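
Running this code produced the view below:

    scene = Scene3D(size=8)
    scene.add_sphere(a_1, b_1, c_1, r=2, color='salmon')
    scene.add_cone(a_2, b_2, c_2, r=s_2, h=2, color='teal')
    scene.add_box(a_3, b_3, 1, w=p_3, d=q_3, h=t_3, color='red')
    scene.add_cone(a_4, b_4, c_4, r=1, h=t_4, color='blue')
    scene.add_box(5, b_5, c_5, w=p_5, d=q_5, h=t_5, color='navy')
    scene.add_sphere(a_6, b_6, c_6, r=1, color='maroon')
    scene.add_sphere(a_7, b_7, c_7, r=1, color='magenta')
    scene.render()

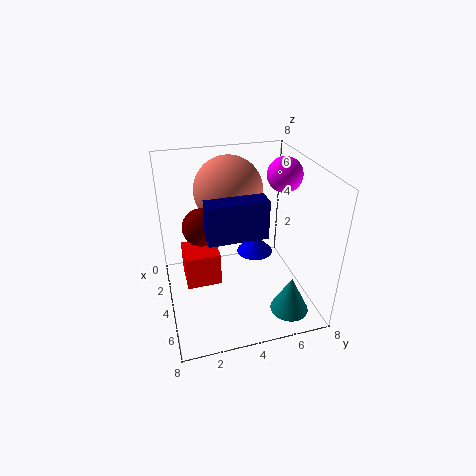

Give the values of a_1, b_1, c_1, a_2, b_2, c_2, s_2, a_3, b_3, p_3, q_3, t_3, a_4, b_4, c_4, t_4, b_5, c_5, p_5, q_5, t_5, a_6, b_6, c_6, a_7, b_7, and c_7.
a_1 = 2
b_1 = 4
c_1 = 6
a_2 = 7
b_2 = 6
c_2 = 1
s_2 = 1
a_3 = 2
b_3 = 1
p_3 = 2
q_3 = 2
t_3 = 2
a_4 = 4
b_4 = 5
c_4 = 3
t_4 = 1
b_5 = 2
c_5 = 5
p_5 = 1
q_5 = 3
t_5 = 2
a_6 = 4
b_6 = 2
c_6 = 5
a_7 = 3
b_7 = 7
c_7 = 7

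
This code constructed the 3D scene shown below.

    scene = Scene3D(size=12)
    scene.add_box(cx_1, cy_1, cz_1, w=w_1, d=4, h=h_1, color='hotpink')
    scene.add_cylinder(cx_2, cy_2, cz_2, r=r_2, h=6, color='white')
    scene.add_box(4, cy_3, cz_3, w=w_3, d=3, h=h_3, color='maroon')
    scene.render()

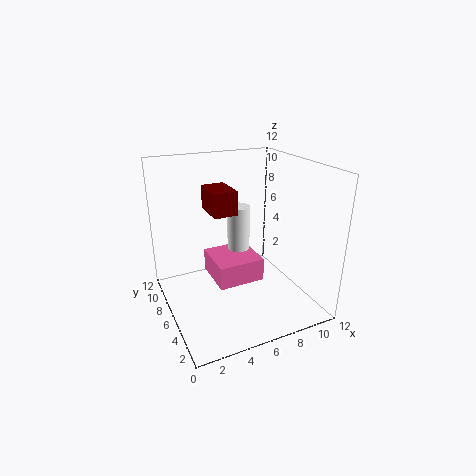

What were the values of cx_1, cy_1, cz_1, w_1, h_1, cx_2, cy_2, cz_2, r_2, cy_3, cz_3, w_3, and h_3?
cx_1 = 4, cy_1 = 5, cz_1 = 2, w_1 = 4, h_1 = 2, cx_2 = 7, cy_2 = 8, cz_2 = 2, r_2 = 1, cy_3 = 6, cz_3 = 8, w_3 = 2, h_3 = 2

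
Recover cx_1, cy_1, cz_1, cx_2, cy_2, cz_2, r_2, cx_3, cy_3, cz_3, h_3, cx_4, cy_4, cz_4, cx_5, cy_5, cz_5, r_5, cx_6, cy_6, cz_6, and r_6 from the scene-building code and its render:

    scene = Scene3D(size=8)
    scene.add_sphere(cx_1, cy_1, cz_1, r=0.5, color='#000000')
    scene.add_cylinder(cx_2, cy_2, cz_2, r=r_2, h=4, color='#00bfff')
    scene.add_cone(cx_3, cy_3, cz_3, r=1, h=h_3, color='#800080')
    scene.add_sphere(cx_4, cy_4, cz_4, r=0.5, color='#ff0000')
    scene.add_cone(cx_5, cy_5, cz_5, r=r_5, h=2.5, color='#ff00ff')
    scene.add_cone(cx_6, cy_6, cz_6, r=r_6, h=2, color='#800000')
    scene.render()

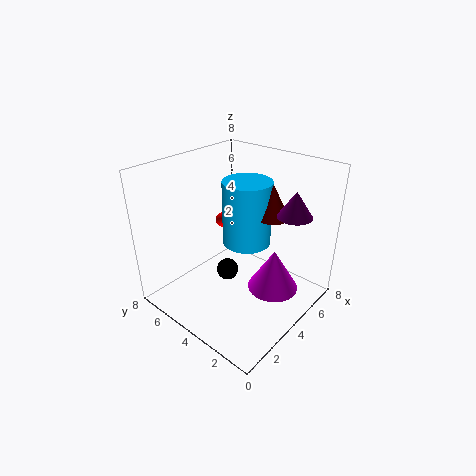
cx_1 = 1.5
cy_1 = 2.5
cz_1 = 4
cx_2 = 6
cy_2 = 5
cz_2 = 2.5
r_2 = 1.5
cx_3 = 6.5
cy_3 = 2
cz_3 = 5
h_3 = 1.5
cx_4 = 6.5
cy_4 = 7.5
cz_4 = 3
cx_5 = 5.5
cy_5 = 2.5
cz_5 = 0.5
r_5 = 1.5
cx_6 = 6.5
cy_6 = 3.5
cz_6 = 4.5
r_6 = 1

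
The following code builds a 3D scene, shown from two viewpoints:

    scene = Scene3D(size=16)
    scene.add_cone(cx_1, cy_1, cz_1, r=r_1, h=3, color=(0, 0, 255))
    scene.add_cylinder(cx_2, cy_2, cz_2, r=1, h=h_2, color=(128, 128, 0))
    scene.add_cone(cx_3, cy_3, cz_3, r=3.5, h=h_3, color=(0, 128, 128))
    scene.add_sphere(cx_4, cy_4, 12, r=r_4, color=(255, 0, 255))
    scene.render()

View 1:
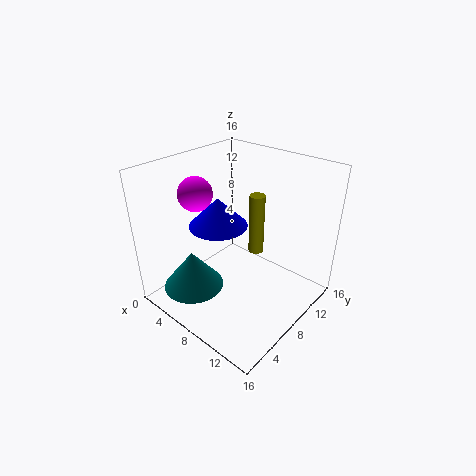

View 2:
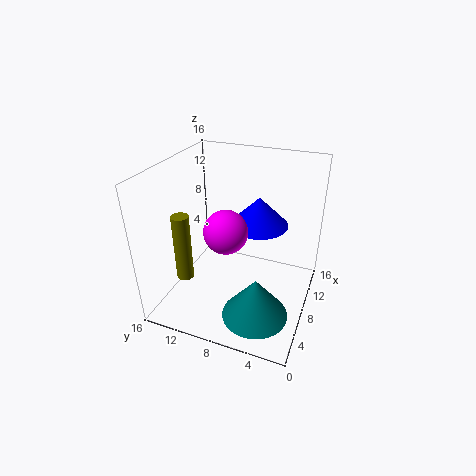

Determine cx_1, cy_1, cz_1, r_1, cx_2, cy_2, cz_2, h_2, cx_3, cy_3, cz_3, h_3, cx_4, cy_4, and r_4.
cx_1 = 7.5
cy_1 = 5.5
cz_1 = 10.5
r_1 = 3
cx_2 = 6
cy_2 = 14
cz_2 = 2.5
h_2 = 8
cx_3 = 4
cy_3 = 4.5
cz_3 = 1.5
h_3 = 4.5
cx_4 = 2.5
cy_4 = 7
r_4 = 2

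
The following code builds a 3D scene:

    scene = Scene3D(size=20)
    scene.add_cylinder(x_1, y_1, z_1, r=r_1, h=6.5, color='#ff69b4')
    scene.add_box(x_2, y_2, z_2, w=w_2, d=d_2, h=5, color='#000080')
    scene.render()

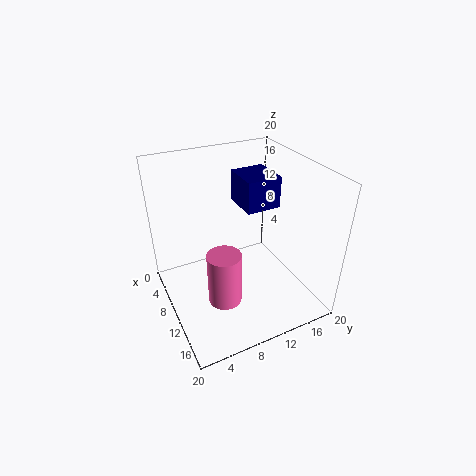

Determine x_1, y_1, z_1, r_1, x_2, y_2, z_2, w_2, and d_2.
x_1 = 16.5; y_1 = 5; z_1 = 6.5; r_1 = 2; x_2 = 0.5; y_2 = 13.5; z_2 = 11; w_2 = 6; d_2 = 5.5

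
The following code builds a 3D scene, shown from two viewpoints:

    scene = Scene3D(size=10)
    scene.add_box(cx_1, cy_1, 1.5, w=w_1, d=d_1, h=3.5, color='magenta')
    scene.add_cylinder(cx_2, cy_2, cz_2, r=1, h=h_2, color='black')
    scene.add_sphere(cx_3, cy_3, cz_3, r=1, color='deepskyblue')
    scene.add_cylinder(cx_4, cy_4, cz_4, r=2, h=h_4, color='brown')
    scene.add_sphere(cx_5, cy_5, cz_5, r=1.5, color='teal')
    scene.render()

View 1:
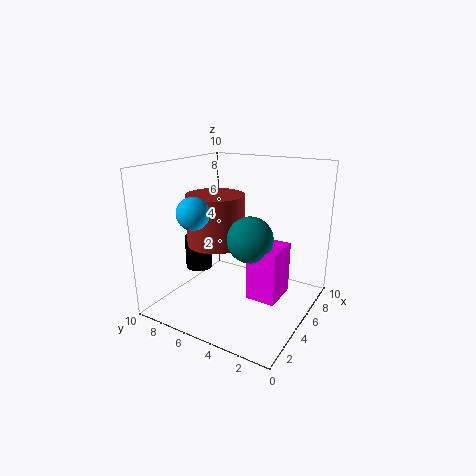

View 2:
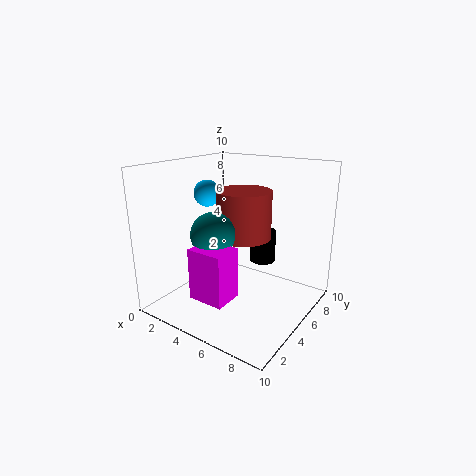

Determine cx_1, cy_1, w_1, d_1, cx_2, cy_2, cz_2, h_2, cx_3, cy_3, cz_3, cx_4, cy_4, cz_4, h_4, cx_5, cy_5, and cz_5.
cx_1 = 3.5
cy_1 = 1.5
w_1 = 2.5
d_1 = 2
cx_2 = 5
cy_2 = 8.5
cz_2 = 2
h_2 = 2.5
cx_3 = 1.5
cy_3 = 6
cz_3 = 7.5
cx_4 = 4.5
cy_4 = 6.5
cz_4 = 4.5
h_4 = 3.5
cx_5 = 4
cy_5 = 3.5
cz_5 = 5.5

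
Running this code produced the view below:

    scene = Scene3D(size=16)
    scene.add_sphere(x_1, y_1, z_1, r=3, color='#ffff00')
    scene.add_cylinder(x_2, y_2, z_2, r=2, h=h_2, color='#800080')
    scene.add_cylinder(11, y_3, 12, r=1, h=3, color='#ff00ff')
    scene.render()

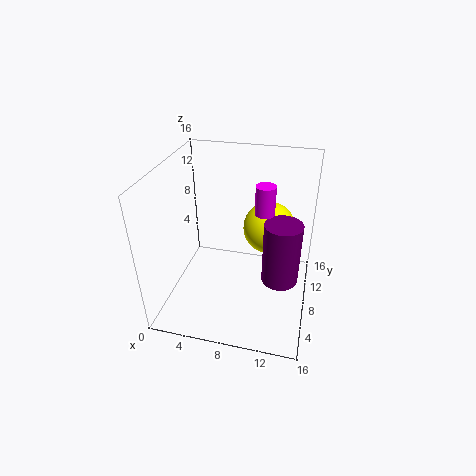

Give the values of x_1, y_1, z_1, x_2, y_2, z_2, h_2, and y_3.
x_1 = 11; y_1 = 11; z_1 = 8; x_2 = 13; y_2 = 7; z_2 = 4; h_2 = 7; y_3 = 7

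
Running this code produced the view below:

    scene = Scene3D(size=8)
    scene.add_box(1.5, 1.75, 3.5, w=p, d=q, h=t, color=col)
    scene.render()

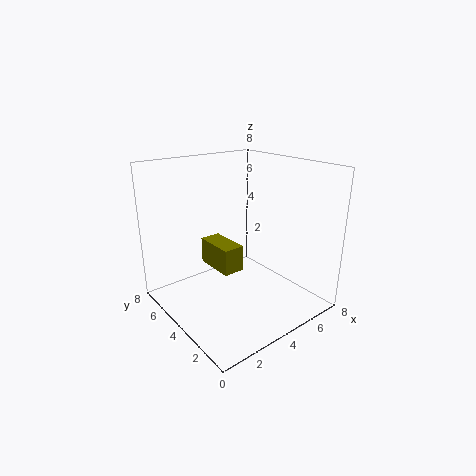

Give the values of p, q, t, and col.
p = 1; q = 2; t = 1.25; col = 'olive'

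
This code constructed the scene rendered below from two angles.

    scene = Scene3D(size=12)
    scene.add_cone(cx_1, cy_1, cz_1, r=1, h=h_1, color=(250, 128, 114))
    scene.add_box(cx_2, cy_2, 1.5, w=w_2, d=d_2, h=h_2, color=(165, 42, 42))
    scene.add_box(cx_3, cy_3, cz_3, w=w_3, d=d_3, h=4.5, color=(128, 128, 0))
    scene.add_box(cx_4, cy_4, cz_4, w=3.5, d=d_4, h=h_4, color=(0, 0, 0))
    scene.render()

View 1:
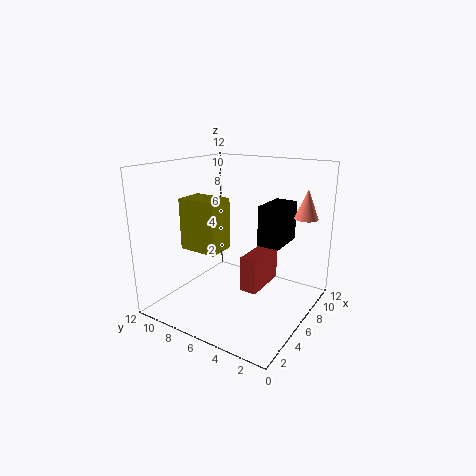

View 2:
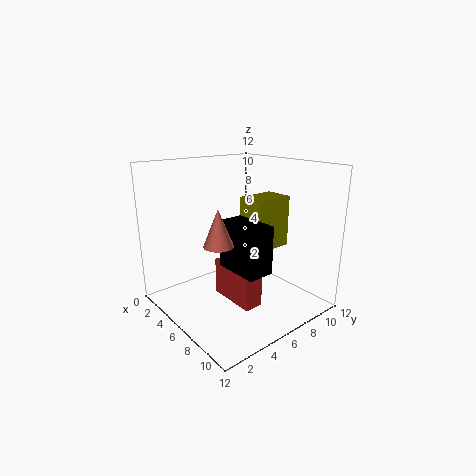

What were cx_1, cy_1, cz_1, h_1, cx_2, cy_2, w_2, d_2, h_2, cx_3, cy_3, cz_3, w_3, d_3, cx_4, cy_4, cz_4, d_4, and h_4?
cx_1 = 9.5, cy_1 = 1.5, cz_1 = 7.5, h_1 = 2.5, cx_2 = 5.5, cy_2 = 4, w_2 = 4, d_2 = 1.5, h_2 = 3, cx_3 = 4.5, cy_3 = 7.5, cz_3 = 4.5, w_3 = 2.5, d_3 = 3.5, cx_4 = 7.5, cy_4 = 3, cz_4 = 5, d_4 = 2, h_4 = 3.5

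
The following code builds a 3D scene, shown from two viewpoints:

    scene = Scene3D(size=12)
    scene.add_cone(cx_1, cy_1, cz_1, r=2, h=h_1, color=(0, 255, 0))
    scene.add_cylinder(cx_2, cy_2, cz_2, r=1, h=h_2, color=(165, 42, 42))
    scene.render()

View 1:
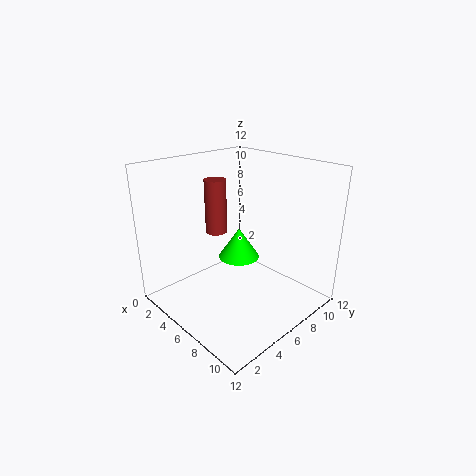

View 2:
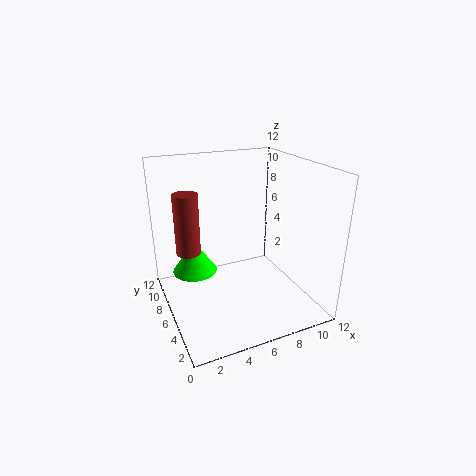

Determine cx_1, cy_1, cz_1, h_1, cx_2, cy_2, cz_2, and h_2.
cx_1 = 3; cy_1 = 9; cz_1 = 2; h_1 = 3; cx_2 = 2; cy_2 = 7; cz_2 = 5; h_2 = 5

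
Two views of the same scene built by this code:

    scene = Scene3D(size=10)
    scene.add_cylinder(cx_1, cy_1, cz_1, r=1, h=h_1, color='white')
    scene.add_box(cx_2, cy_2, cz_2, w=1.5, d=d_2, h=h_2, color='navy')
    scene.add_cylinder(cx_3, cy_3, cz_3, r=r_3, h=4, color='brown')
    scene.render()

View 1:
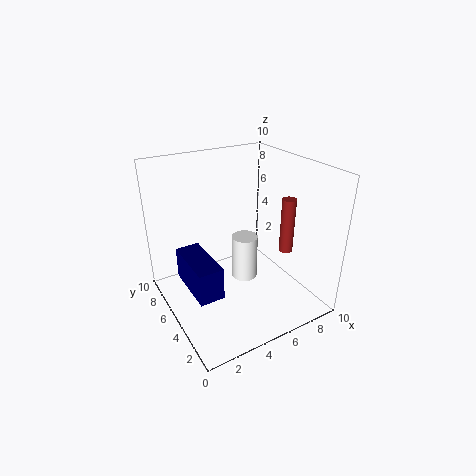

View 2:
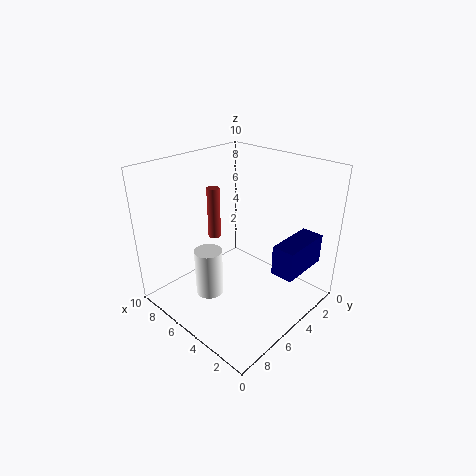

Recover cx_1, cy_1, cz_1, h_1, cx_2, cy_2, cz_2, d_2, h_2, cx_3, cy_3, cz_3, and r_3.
cx_1 = 6.5; cy_1 = 6.5; cz_1 = 0.5; h_1 = 3.5; cx_2 = 0.5; cy_2 = 1.5; cz_2 = 3.5; d_2 = 3.5; h_2 = 2; cx_3 = 8.5; cy_3 = 4; cz_3 = 3.5; r_3 = 0.5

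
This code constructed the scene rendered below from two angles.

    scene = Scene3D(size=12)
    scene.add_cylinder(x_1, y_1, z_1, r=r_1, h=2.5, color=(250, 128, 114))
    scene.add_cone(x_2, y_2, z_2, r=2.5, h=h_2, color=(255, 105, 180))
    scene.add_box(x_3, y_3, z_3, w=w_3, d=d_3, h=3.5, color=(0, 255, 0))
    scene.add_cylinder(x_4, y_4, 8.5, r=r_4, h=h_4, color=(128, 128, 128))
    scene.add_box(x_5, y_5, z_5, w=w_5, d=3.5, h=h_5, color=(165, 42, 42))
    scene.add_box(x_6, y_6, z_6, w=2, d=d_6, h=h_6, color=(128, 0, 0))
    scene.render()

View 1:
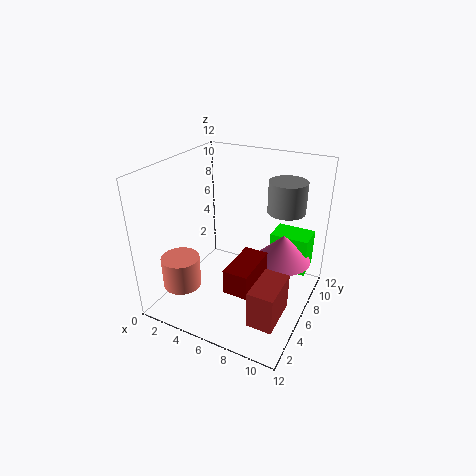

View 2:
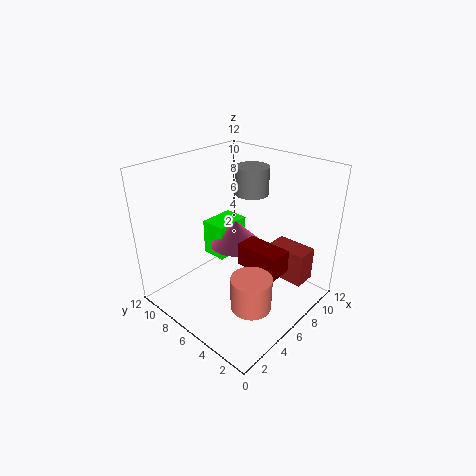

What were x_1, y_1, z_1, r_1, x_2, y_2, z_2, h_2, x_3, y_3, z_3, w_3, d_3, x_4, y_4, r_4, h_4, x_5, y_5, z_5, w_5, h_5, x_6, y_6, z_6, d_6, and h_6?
x_1 = 3; y_1 = 2; z_1 = 3; r_1 = 1.5; x_2 = 9; y_2 = 9; z_2 = 3; h_2 = 2.5; x_3 = 7.5; y_3 = 9.5; z_3 = 1.5; w_3 = 3.5; d_3 = 2.5; x_4 = 9.5; y_4 = 7.5; r_4 = 1.5; h_4 = 2.5; x_5 = 9; y_5 = 1.5; z_5 = 1.5; w_5 = 2; h_5 = 3; x_6 = 6.5; y_6 = 2.5; z_6 = 3; d_6 = 4; h_6 = 2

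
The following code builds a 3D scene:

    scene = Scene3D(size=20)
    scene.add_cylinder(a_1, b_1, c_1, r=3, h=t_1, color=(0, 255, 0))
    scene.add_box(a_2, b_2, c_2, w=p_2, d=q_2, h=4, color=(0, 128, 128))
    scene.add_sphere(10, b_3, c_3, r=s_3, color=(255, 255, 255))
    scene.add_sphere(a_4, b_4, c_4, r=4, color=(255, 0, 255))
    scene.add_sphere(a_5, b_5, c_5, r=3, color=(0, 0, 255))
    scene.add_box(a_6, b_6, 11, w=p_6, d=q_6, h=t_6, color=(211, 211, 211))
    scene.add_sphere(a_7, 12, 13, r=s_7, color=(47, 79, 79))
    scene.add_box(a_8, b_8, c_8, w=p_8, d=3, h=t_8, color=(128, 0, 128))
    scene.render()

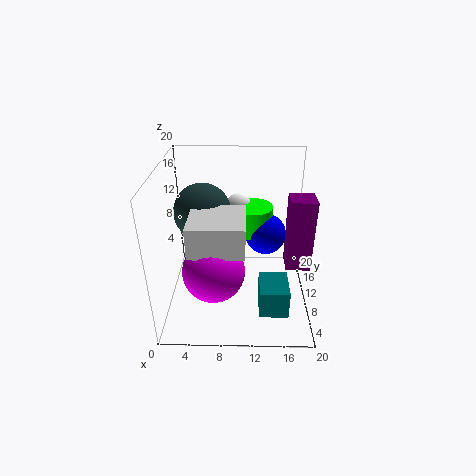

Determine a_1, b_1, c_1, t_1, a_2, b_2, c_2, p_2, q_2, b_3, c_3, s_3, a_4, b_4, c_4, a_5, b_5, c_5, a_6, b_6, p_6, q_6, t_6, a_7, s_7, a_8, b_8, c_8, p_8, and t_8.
a_1 = 12; b_1 = 14; c_1 = 9; t_1 = 4; a_2 = 13; b_2 = 4; c_2 = 1; p_2 = 4; q_2 = 5; b_3 = 16; c_3 = 12; s_3 = 2; a_4 = 7; b_4 = 5; c_4 = 8; a_5 = 14; b_5 = 13; c_5 = 9; a_6 = 4; b_6 = 3; p_6 = 7; q_6 = 7; t_6 = 4; a_7 = 5; s_7 = 4; a_8 = 16; b_8 = 4; c_8 = 9; p_8 = 3; t_8 = 9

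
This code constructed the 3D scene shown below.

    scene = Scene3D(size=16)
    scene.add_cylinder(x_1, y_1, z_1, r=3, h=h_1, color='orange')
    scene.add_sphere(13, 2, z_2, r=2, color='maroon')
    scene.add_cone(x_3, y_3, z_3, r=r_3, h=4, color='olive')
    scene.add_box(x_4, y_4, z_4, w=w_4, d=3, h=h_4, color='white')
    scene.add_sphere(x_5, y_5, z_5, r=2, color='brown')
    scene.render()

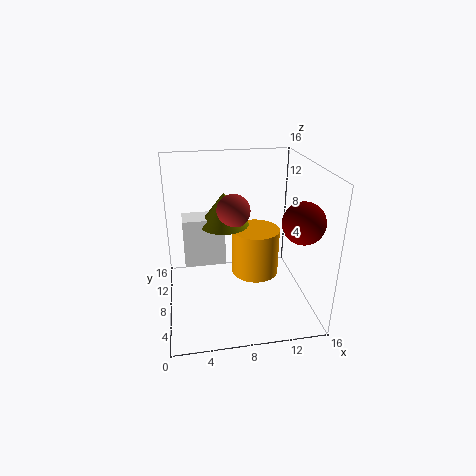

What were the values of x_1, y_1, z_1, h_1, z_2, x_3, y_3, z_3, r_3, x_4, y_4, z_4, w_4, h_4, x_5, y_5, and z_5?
x_1 = 11, y_1 = 12, z_1 = 1, h_1 = 6, z_2 = 12, x_3 = 7, y_3 = 12, z_3 = 8, r_3 = 3, x_4 = 2, y_4 = 11, z_4 = 3, w_4 = 5, h_4 = 6, x_5 = 8, y_5 = 11, z_5 = 10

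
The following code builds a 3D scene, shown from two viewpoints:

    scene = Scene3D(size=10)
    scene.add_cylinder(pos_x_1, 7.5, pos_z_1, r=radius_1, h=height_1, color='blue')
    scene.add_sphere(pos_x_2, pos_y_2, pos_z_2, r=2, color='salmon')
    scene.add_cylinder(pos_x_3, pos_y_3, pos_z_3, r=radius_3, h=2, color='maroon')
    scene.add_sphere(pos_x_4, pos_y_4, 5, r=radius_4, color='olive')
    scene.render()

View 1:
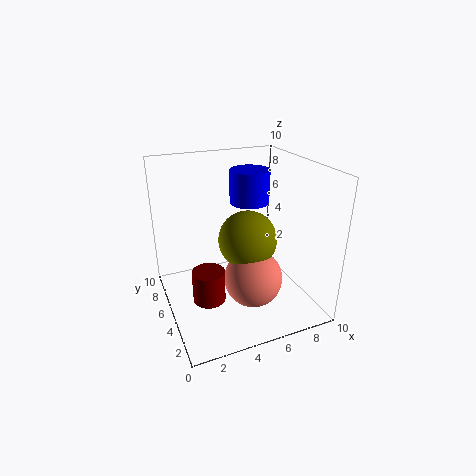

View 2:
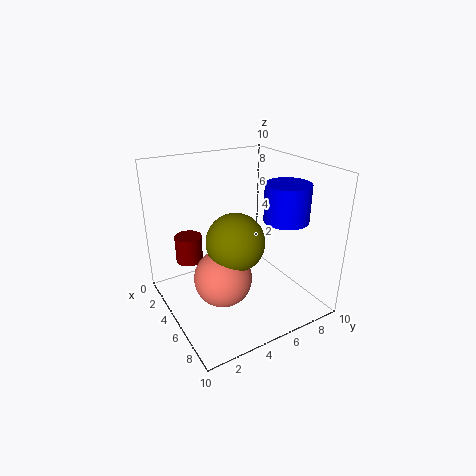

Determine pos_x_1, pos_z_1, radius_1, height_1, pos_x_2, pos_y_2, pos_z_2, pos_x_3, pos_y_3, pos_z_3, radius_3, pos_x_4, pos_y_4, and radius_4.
pos_x_1 = 7
pos_z_1 = 6.5
radius_1 = 1.5
height_1 = 2.5
pos_x_2 = 5.5
pos_y_2 = 3.5
pos_z_2 = 2.5
pos_x_3 = 2
pos_y_3 = 2.5
pos_z_3 = 2.5
radius_3 = 1
pos_x_4 = 5.5
pos_y_4 = 4.5
radius_4 = 2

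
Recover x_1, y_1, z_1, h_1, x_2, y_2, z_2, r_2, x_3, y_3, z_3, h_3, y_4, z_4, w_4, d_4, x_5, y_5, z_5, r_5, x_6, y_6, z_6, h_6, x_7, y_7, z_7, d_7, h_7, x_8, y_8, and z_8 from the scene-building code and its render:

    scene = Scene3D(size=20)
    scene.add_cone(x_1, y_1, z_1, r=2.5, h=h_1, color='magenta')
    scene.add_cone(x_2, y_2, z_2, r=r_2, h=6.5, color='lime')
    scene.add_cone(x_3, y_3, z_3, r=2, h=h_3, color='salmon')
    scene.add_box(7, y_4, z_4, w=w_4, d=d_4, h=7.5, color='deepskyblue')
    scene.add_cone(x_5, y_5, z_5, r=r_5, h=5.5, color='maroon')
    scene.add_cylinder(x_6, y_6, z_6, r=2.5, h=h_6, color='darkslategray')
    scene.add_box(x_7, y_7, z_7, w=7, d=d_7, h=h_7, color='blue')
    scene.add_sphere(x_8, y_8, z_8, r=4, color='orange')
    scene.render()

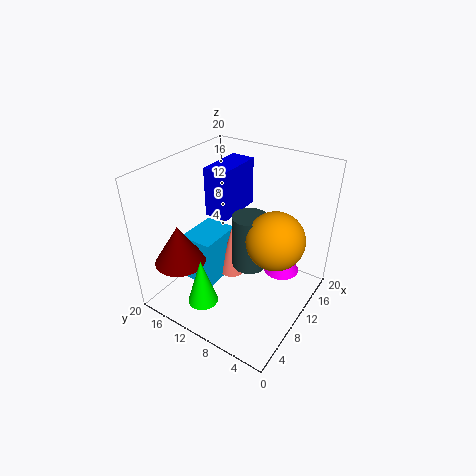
x_1 = 13; y_1 = 4.5; z_1 = 5; h_1 = 3.5; x_2 = 3; y_2 = 11; z_2 = 3.5; r_2 = 2; x_3 = 12; y_3 = 12.5; z_3 = 2; h_3 = 7.5; y_4 = 13; z_4 = 1.5; w_4 = 6.5; d_4 = 5; x_5 = 4.5; y_5 = 16; z_5 = 7; r_5 = 3.5; x_6 = 11.5; y_6 = 9; z_6 = 5; h_6 = 8; x_7 = 10; y_7 = 12; z_7 = 12; d_7 = 3.5; h_7 = 7; x_8 = 11.5; y_8 = 5; z_8 = 10.5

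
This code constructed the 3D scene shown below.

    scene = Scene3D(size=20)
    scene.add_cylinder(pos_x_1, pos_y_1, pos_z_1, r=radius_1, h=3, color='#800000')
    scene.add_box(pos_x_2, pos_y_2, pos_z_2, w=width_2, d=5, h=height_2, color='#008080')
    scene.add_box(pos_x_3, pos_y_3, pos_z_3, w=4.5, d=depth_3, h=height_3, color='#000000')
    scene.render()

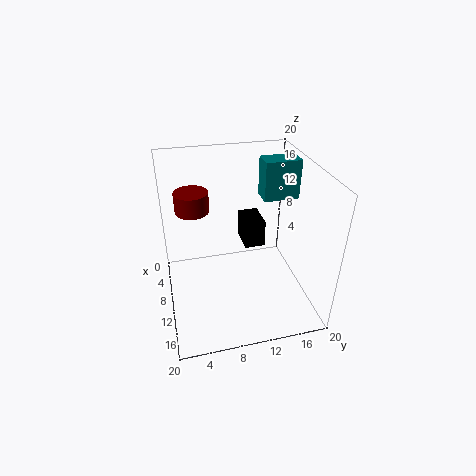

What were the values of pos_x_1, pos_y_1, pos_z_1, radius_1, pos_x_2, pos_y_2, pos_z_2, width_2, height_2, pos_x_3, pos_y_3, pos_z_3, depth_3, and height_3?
pos_x_1 = 4.5; pos_y_1 = 4.5; pos_z_1 = 12; radius_1 = 2.5; pos_x_2 = 6; pos_y_2 = 14; pos_z_2 = 14.5; width_2 = 3; height_2 = 5.5; pos_x_3 = 4; pos_y_3 = 11.5; pos_z_3 = 7; depth_3 = 3; height_3 = 4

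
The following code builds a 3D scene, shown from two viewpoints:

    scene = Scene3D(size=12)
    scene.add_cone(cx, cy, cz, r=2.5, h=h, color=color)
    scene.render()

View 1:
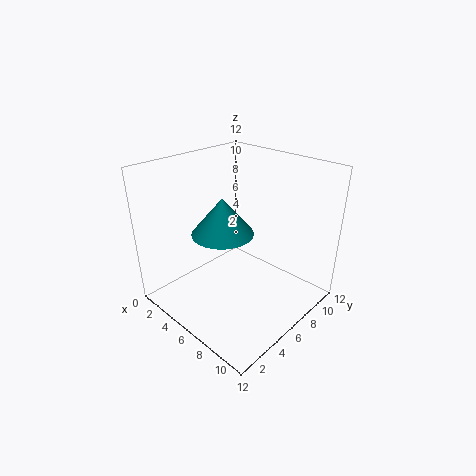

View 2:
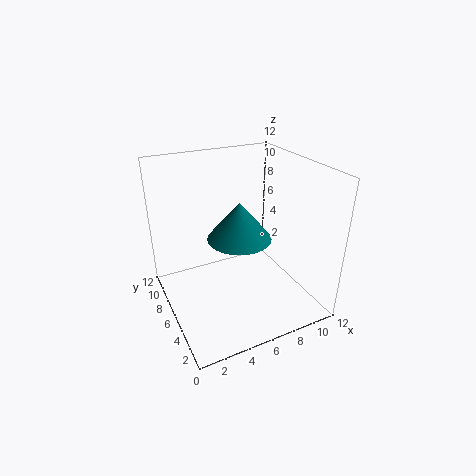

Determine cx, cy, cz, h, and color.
cx = 5.5
cy = 4.75
cz = 6.75
h = 3
color = 'teal'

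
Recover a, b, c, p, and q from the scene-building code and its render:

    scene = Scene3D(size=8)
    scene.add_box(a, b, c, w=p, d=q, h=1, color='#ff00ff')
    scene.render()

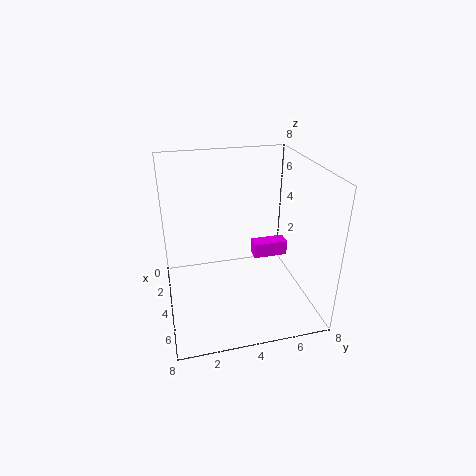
a = 0.75, b = 5.75, c = 1, p = 1, q = 2.25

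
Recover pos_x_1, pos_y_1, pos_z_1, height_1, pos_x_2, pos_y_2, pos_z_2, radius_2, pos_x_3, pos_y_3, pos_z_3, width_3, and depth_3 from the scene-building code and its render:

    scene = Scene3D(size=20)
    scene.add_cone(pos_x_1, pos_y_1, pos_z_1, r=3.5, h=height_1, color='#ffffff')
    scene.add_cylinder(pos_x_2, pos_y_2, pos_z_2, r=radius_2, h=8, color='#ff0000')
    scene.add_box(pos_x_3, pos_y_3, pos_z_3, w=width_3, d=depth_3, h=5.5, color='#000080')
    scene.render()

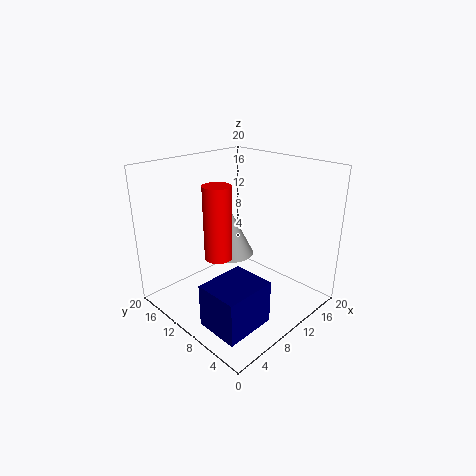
pos_x_1 = 13, pos_y_1 = 14.5, pos_z_1 = 5, height_1 = 7, pos_x_2 = 2, pos_y_2 = 5, pos_z_2 = 12, radius_2 = 1.5, pos_x_3 = 0.5, pos_y_3 = 1.5, pos_z_3 = 2.5, width_3 = 6.5, depth_3 = 5.5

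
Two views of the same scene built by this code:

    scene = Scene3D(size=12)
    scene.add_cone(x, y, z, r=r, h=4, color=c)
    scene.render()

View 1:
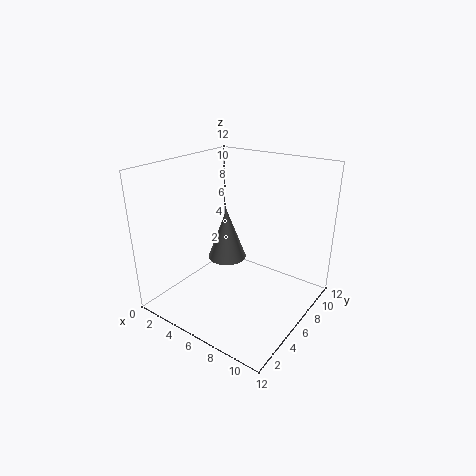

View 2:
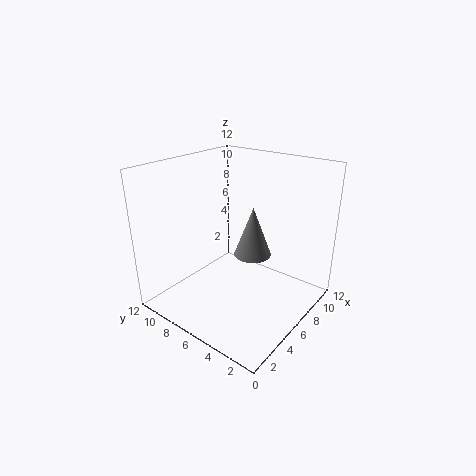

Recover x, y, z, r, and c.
x = 6; y = 4.5; z = 5; r = 1.5; c = 'gray'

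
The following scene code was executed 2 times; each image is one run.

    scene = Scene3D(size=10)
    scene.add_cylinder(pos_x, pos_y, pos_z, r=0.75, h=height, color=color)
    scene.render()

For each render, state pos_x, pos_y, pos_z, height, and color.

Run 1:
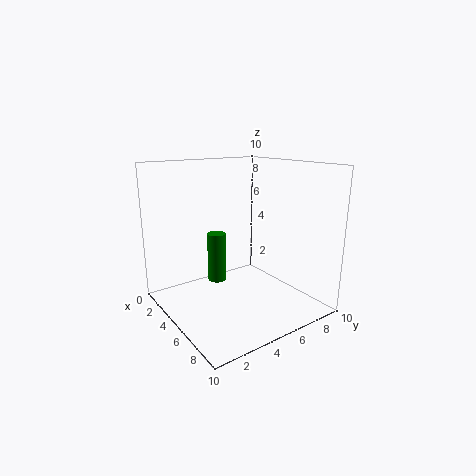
pos_x = 1.25, pos_y = 5.5, pos_z = 0.25, height = 4, color = 'green'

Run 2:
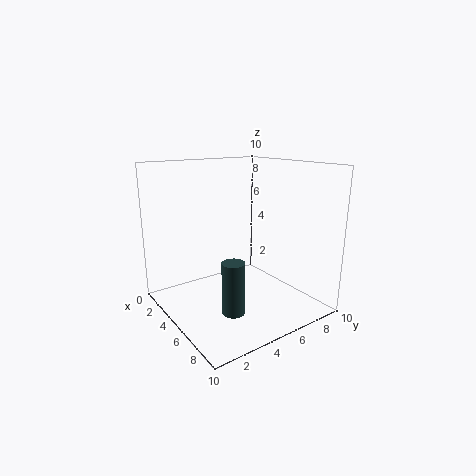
pos_x = 7, pos_y = 3.25, pos_z = 0.75, height = 3.5, color = 'darkslategray'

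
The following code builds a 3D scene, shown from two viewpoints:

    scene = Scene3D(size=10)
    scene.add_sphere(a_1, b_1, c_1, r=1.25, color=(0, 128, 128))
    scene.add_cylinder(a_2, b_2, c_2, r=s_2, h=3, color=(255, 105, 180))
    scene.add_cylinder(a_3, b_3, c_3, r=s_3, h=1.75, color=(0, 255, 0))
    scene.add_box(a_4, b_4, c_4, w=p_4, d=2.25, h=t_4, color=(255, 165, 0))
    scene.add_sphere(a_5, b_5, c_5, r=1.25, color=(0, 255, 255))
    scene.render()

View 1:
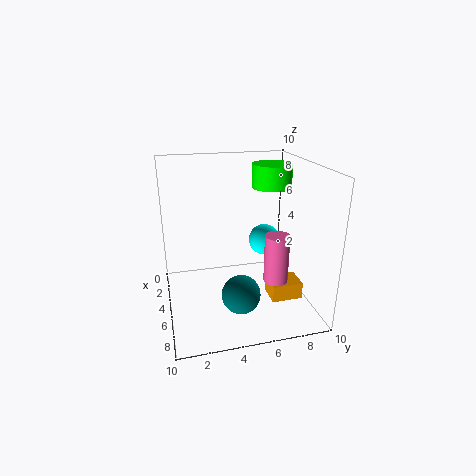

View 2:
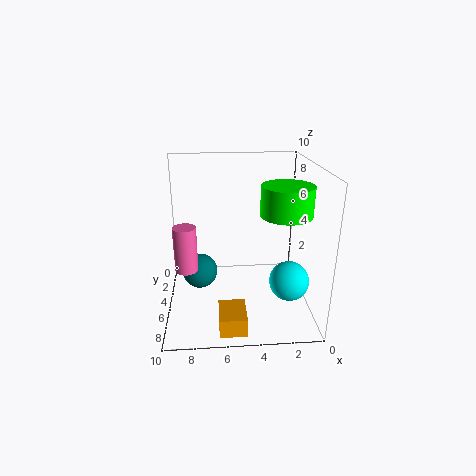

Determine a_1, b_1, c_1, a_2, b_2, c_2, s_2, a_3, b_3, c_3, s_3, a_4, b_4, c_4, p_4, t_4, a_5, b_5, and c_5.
a_1 = 7.75, b_1 = 4.5, c_1 = 2.25, a_2 = 8.5, b_2 = 6.5, c_2 = 3.5, s_2 = 0.75, a_3 = 2.5, b_3 = 8.25, c_3 = 7.75, s_3 = 1.5, a_4 = 4.75, b_4 = 7.25, c_4 = 0.25, p_4 = 1.75, t_4 = 1.25, a_5 = 2, b_5 = 8, c_5 = 3.25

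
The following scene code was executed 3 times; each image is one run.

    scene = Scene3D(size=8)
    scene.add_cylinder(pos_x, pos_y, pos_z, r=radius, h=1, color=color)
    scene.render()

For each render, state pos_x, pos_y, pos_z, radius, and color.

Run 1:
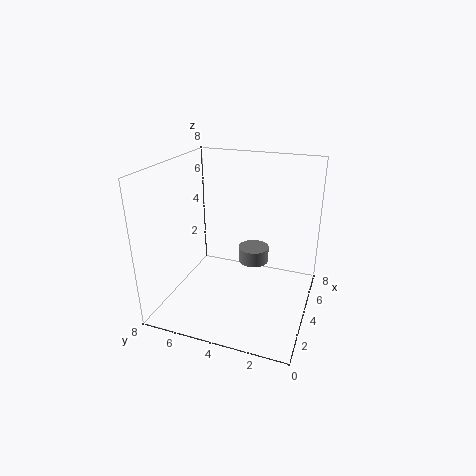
pos_x = 7; pos_y = 4; pos_z = 1; radius = 1; color = 'gray'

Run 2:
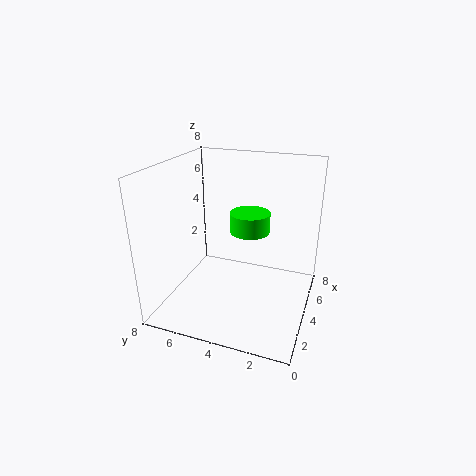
pos_x = 3; pos_y = 3; pos_z = 5; radius = 1; color = 'lime'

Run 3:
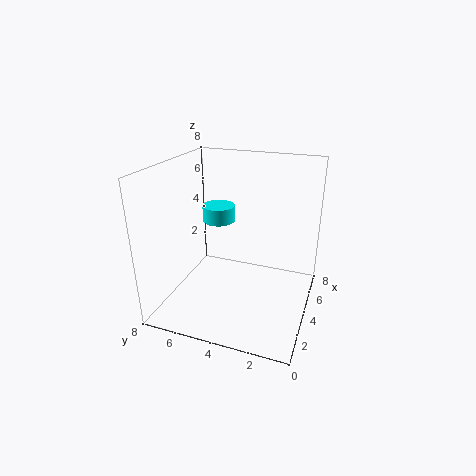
pos_x = 6; pos_y = 6; pos_z = 4; radius = 1; color = 'cyan'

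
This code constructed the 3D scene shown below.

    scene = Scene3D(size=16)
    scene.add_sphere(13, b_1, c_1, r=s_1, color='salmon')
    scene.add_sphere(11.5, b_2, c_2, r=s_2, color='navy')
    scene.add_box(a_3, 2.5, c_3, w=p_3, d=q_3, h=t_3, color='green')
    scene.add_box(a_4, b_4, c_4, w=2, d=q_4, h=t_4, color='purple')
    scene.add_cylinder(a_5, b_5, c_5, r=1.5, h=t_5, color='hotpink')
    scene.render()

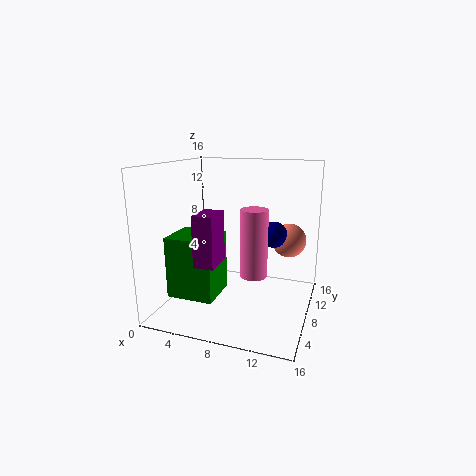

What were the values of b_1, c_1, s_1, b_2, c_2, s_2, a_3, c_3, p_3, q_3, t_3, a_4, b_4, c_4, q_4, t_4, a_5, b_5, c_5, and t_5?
b_1 = 12
c_1 = 7
s_1 = 2
b_2 = 10.5
c_2 = 8
s_2 = 1.5
a_3 = 2
c_3 = 2.5
p_3 = 5
q_3 = 4.5
t_3 = 6.5
a_4 = 6
b_4 = 1
c_4 = 7
q_4 = 3
t_4 = 5
a_5 = 10
b_5 = 7.5
c_5 = 4
t_5 = 7.5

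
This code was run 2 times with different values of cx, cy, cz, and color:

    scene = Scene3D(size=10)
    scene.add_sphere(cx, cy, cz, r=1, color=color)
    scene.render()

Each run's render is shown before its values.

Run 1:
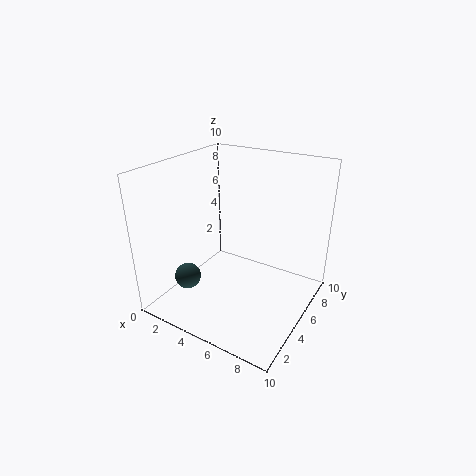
cx = 1, cy = 4, cz = 1, color = 'darkslategray'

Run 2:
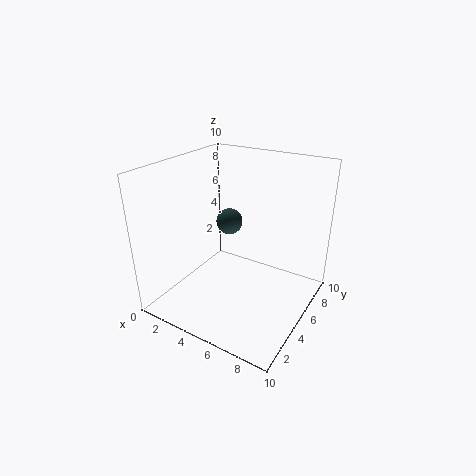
cx = 3, cy = 7, cz = 5, color = 'darkslategray'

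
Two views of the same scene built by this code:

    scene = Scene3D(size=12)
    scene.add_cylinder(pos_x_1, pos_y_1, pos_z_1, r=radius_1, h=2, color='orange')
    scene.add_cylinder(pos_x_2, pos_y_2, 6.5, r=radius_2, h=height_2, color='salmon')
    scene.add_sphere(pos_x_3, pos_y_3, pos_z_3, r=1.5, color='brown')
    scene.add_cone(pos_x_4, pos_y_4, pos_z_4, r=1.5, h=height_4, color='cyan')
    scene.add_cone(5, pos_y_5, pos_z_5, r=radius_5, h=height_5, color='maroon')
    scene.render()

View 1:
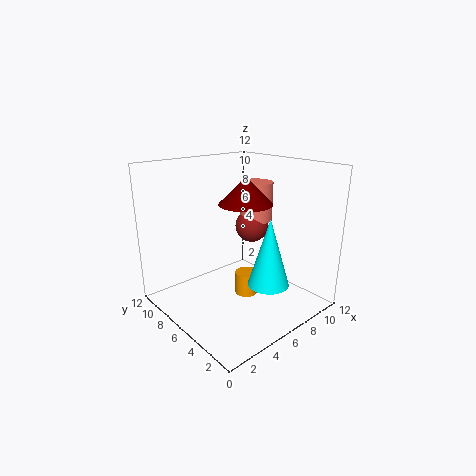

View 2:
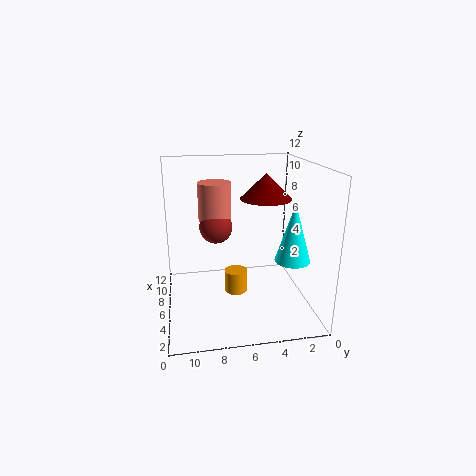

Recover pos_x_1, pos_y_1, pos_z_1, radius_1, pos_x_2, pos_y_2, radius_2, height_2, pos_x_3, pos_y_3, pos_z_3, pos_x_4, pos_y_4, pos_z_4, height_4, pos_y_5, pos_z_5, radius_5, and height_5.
pos_x_1 = 7
pos_y_1 = 6
pos_z_1 = 0.5
radius_1 = 1
pos_x_2 = 9.5
pos_y_2 = 7.5
radius_2 = 1.5
height_2 = 3.5
pos_x_3 = 9
pos_y_3 = 7.5
pos_z_3 = 6
pos_x_4 = 5
pos_y_4 = 1.5
pos_z_4 = 4
height_4 = 5
pos_y_5 = 4
pos_z_5 = 9.5
radius_5 = 2
height_5 = 2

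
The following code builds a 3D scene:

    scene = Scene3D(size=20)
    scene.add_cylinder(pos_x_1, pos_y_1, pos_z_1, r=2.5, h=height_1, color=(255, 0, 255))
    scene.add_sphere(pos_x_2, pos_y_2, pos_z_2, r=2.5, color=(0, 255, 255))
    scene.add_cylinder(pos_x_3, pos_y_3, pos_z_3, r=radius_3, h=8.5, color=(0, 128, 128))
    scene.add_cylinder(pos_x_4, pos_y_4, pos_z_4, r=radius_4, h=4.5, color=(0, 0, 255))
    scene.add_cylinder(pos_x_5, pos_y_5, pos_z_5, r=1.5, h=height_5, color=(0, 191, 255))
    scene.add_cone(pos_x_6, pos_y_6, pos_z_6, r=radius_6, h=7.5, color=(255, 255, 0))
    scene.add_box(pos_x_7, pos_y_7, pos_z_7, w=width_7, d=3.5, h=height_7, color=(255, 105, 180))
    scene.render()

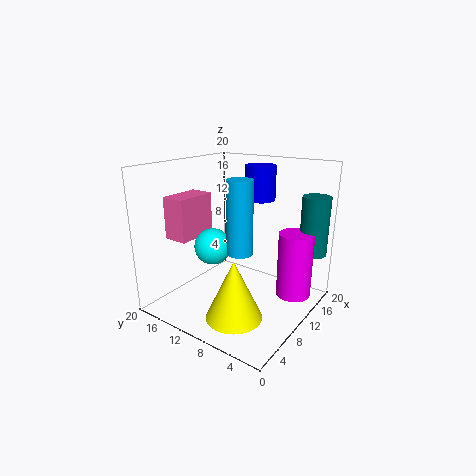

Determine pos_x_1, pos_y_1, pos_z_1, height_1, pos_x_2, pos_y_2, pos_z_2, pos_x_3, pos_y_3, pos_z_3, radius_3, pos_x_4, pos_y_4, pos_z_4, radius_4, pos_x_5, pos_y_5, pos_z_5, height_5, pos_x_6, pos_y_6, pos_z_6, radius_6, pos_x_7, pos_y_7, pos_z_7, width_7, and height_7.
pos_x_1 = 15, pos_y_1 = 3.5, pos_z_1 = 1, height_1 = 9.5, pos_x_2 = 7.5, pos_y_2 = 12.5, pos_z_2 = 9, pos_x_3 = 17.5, pos_y_3 = 2, pos_z_3 = 7, radius_3 = 2, pos_x_4 = 11.5, pos_y_4 = 7.5, pos_z_4 = 15.5, radius_4 = 2, pos_x_5 = 4, pos_y_5 = 5.5, pos_z_5 = 11, height_5 = 8.5, pos_x_6 = 3.5, pos_y_6 = 6, pos_z_6 = 2.5, radius_6 = 3.5, pos_x_7 = 5, pos_y_7 = 15.5, pos_z_7 = 9.5, width_7 = 6, height_7 = 6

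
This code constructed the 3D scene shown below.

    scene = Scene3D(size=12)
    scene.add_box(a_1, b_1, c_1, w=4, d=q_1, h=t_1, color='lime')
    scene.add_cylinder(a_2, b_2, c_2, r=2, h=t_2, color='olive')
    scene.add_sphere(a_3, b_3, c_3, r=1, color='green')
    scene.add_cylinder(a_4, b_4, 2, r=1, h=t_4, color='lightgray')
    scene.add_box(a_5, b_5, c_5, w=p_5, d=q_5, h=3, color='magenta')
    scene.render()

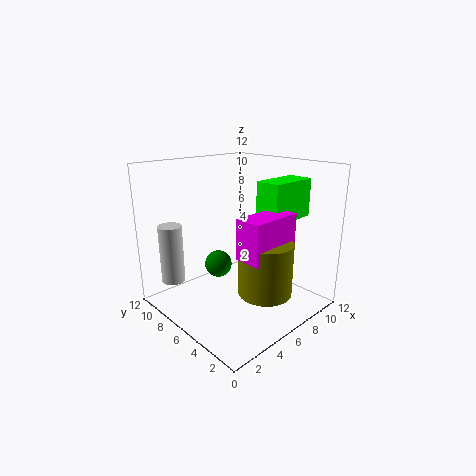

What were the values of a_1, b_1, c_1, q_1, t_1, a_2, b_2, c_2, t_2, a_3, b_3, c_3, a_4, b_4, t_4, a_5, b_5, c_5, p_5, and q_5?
a_1 = 6; b_1 = 2; c_1 = 8; q_1 = 2; t_1 = 3; a_2 = 5; b_2 = 2; c_2 = 3; t_2 = 4; a_3 = 3; b_3 = 5; c_3 = 5; a_4 = 2; b_4 = 10; t_4 = 5; a_5 = 3; b_5 = 1; c_5 = 6; p_5 = 4; q_5 = 2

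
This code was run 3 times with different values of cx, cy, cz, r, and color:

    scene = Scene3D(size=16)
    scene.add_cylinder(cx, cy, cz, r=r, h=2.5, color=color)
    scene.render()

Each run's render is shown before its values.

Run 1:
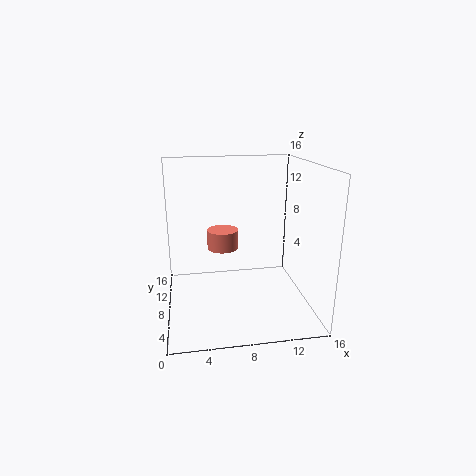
cx = 7; cy = 14; cz = 4.5; r = 2; color = 'salmon'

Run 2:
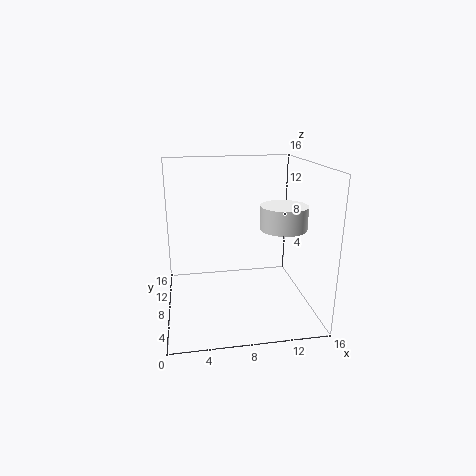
cx = 12.5; cy = 6; cz = 9.5; r = 2.5; color = 'white'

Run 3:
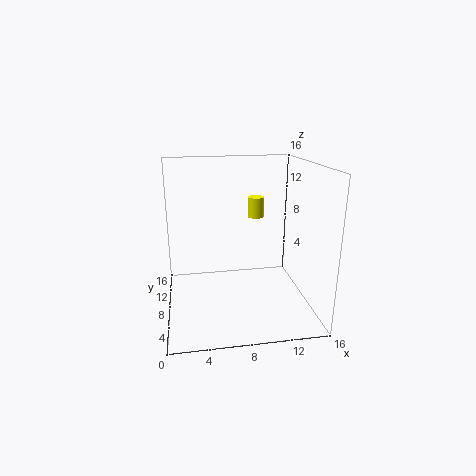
cx = 11; cy = 12.5; cz = 9; r = 1; color = 'yellow'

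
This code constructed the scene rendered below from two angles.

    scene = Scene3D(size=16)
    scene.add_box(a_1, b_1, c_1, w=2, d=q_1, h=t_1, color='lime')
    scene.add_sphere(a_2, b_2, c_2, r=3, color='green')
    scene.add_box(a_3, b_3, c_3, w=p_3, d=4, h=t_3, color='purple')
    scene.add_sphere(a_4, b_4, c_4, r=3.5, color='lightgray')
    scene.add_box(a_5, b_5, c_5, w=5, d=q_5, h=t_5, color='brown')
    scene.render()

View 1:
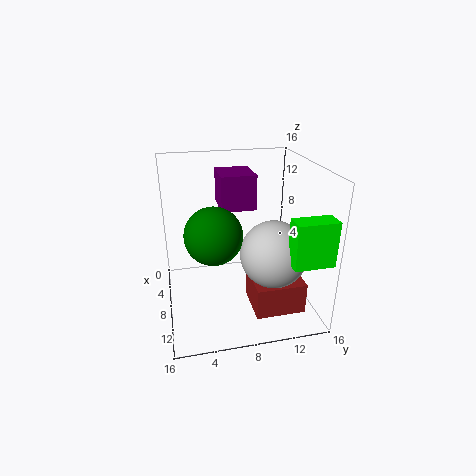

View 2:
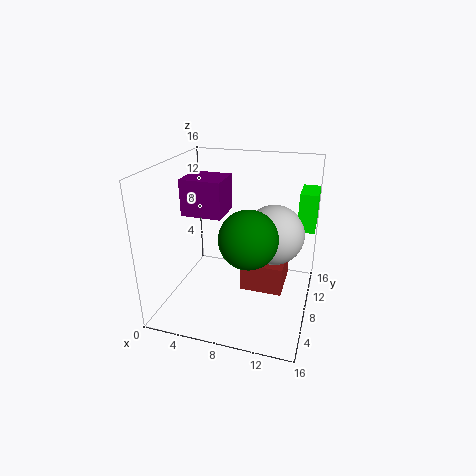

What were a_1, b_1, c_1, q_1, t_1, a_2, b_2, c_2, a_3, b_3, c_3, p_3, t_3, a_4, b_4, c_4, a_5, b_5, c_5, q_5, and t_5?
a_1 = 14
b_1 = 11.5
c_1 = 8
q_1 = 4
t_1 = 4.5
a_2 = 10
b_2 = 5
c_2 = 9.5
a_3 = 2
b_3 = 6.5
c_3 = 10.5
p_3 = 4.5
t_3 = 4
a_4 = 11.5
b_4 = 11
c_4 = 7.5
a_5 = 8
b_5 = 9
c_5 = 0.5
q_5 = 5.5
t_5 = 3.5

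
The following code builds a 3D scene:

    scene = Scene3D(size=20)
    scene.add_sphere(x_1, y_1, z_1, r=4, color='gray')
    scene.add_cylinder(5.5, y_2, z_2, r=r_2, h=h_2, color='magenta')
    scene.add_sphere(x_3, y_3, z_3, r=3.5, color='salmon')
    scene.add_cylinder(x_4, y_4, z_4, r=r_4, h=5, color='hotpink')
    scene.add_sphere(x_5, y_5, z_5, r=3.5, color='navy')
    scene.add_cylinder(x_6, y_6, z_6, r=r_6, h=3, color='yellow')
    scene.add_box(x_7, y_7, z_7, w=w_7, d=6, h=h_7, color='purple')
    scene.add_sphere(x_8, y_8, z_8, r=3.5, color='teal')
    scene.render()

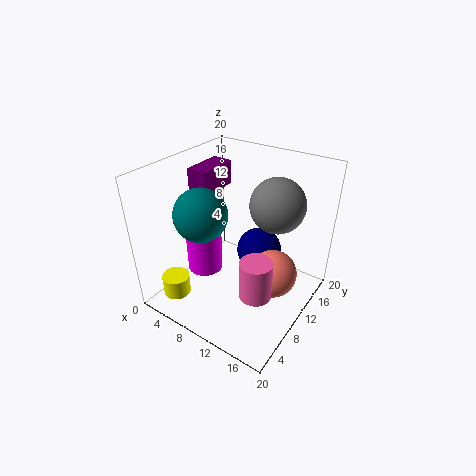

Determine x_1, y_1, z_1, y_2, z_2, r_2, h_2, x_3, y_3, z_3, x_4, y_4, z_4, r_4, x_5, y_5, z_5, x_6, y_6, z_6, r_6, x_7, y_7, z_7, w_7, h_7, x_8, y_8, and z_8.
x_1 = 13, y_1 = 15.5, z_1 = 13.5, y_2 = 8, z_2 = 4.5, r_2 = 2.5, h_2 = 8.5, x_3 = 14.5, y_3 = 12.5, z_3 = 4, x_4 = 16, y_4 = 5, z_4 = 6.5, r_4 = 2, x_5 = 10, y_5 = 16, z_5 = 4.5, x_6 = 2.5, y_6 = 4.5, z_6 = 0.5, r_6 = 2, x_7 = 2, y_7 = 9.5, z_7 = 15, w_7 = 3, h_7 = 3.5, x_8 = 7, y_8 = 6, z_8 = 14.5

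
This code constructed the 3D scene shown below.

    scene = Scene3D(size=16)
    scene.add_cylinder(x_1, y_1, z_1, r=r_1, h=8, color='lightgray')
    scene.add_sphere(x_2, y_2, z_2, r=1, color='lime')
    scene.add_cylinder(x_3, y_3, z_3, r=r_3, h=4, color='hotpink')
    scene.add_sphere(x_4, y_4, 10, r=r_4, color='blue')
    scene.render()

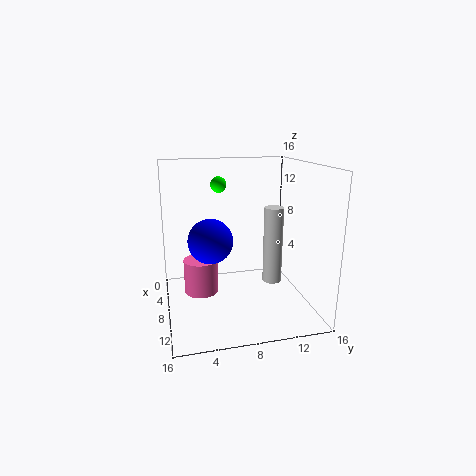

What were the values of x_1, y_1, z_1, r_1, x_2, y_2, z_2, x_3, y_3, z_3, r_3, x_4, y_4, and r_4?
x_1 = 11; y_1 = 11; z_1 = 4; r_1 = 1; x_2 = 2; y_2 = 7; z_2 = 13; x_3 = 6; y_3 = 4; z_3 = 1; r_3 = 2; x_4 = 14; y_4 = 4; r_4 = 2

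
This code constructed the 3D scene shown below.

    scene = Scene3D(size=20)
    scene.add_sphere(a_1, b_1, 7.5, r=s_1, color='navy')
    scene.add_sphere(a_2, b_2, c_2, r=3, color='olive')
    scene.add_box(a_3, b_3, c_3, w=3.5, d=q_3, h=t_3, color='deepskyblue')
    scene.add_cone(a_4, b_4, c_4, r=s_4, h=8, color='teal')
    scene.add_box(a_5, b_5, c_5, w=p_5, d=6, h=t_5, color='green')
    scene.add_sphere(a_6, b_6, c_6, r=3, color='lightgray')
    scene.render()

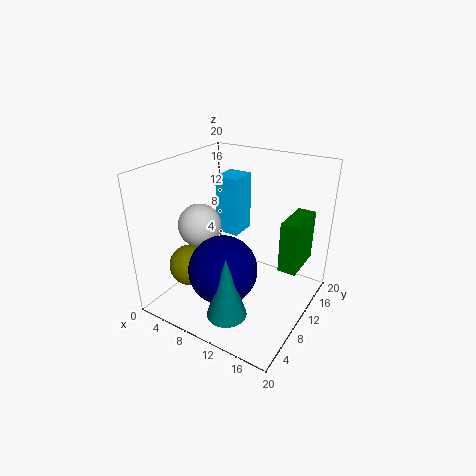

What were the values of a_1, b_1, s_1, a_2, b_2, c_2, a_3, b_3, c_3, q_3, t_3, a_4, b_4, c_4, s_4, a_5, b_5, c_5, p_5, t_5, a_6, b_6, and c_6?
a_1 = 10.5
b_1 = 5.5
s_1 = 4.5
a_2 = 3.5
b_2 = 7
c_2 = 5
a_3 = 5
b_3 = 12
c_3 = 9
q_3 = 4
t_3 = 8.5
a_4 = 13
b_4 = 2.5
c_4 = 3.5
s_4 = 2.5
a_5 = 16
b_5 = 10.5
c_5 = 6.5
p_5 = 2.5
t_5 = 7
a_6 = 5
b_6 = 8
c_6 = 11.5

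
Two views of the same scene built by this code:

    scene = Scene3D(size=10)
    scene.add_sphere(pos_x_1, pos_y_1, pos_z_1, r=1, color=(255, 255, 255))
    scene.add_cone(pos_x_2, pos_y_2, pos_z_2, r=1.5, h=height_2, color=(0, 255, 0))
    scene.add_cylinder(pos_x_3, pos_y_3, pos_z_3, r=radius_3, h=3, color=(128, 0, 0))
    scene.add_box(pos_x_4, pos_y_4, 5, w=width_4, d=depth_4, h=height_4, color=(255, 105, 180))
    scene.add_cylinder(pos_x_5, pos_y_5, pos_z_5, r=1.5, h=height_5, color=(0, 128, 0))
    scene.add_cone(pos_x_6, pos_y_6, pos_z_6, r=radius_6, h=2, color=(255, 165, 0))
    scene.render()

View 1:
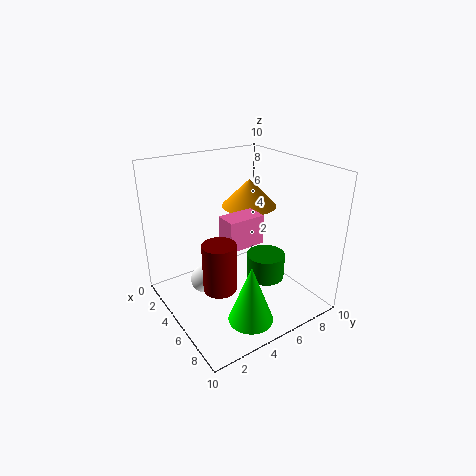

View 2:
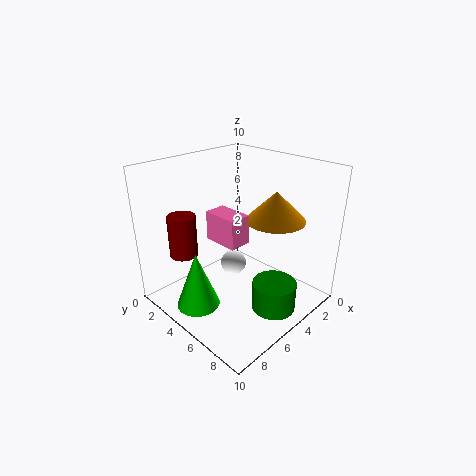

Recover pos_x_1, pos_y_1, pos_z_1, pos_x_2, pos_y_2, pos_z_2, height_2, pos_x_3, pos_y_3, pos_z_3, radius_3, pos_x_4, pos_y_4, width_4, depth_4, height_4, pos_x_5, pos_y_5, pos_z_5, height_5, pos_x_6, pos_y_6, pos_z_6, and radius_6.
pos_x_1 = 3.5; pos_y_1 = 3; pos_z_1 = 1.5; pos_x_2 = 8; pos_y_2 = 4; pos_z_2 = 0.5; height_2 = 4; pos_x_3 = 7.5; pos_y_3 = 2; pos_z_3 = 3.5; radius_3 = 1; pos_x_4 = 5; pos_y_4 = 3.5; width_4 = 1.5; depth_4 = 2.5; height_4 = 2; pos_x_5 = 4.5; pos_y_5 = 8; pos_z_5 = 0.5; height_5 = 2; pos_x_6 = 3.5; pos_y_6 = 7; pos_z_6 = 6.5; radius_6 = 2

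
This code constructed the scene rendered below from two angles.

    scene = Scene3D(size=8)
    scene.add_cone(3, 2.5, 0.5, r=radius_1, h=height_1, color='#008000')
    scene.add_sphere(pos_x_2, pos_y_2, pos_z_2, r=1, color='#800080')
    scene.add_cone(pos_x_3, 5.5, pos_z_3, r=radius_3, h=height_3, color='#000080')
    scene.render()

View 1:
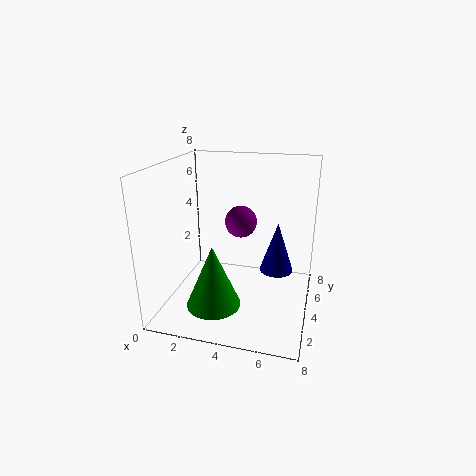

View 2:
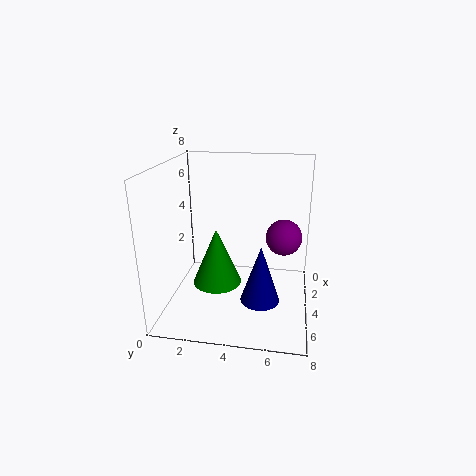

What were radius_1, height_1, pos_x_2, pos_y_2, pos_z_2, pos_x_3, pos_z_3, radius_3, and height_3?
radius_1 = 1.5; height_1 = 3.5; pos_x_2 = 3.5; pos_y_2 = 6.5; pos_z_2 = 4; pos_x_3 = 6; pos_z_3 = 1.5; radius_3 = 1; height_3 = 3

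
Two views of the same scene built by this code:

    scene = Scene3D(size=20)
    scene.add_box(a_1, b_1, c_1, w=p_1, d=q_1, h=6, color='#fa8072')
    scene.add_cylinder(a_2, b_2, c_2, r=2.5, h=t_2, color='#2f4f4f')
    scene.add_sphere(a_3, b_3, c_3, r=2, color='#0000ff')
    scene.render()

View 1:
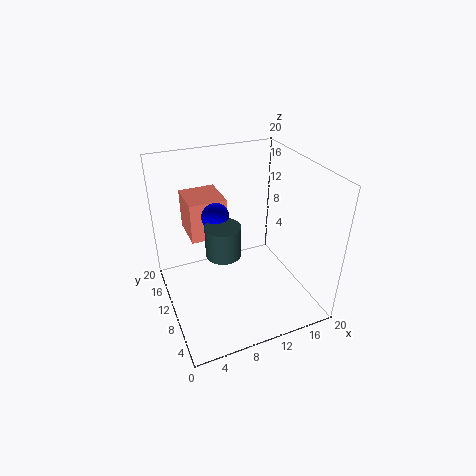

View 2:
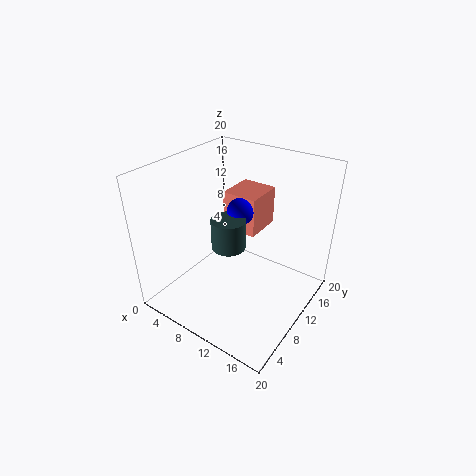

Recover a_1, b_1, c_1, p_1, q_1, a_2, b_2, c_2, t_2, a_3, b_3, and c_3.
a_1 = 4.5; b_1 = 14; c_1 = 8; p_1 = 5.5; q_1 = 6; a_2 = 8; b_2 = 10.5; c_2 = 7.5; t_2 = 4.5; a_3 = 8; b_3 = 13.5; c_3 = 12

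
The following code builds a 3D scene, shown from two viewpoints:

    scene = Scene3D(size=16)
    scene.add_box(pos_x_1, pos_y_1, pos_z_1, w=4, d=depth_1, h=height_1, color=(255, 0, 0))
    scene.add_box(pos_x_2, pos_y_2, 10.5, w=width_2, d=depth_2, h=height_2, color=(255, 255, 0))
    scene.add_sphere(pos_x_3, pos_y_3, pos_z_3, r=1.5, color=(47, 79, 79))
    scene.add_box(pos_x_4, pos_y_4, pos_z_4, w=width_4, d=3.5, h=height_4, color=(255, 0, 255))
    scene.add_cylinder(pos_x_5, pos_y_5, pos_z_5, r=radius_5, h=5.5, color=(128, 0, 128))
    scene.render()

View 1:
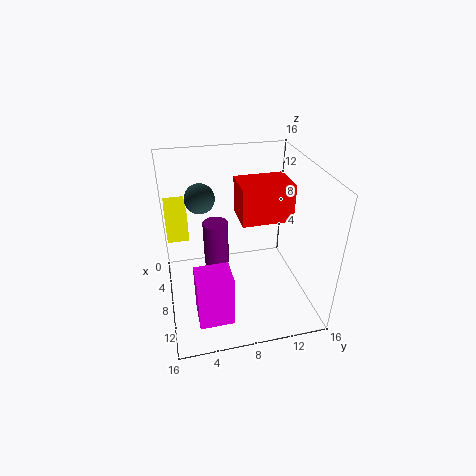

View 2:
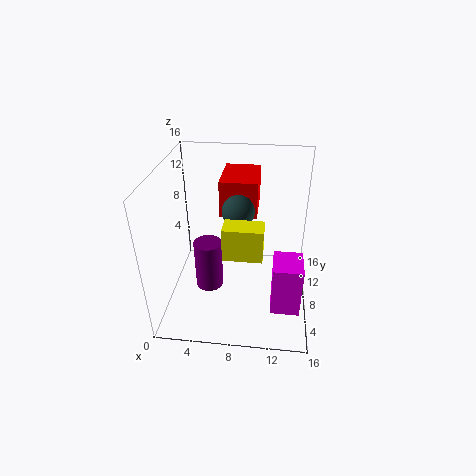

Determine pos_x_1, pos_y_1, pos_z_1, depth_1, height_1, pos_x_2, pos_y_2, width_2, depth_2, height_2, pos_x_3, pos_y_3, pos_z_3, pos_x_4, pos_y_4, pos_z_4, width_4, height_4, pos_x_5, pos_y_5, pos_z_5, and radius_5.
pos_x_1 = 6, pos_y_1 = 8, pos_z_1 = 10.5, depth_1 = 5.5, height_1 = 4, pos_x_2 = 7.5, pos_y_2 = 0.5, width_2 = 3.5, depth_2 = 2, height_2 = 3, pos_x_3 = 8.5, pos_y_3 = 4, pos_z_3 = 13.5, pos_x_4 = 12, pos_y_4 = 2.5, pos_z_4 = 2.5, width_4 = 3, height_4 = 5.5, pos_x_5 = 5, pos_y_5 = 6, pos_z_5 = 3, radius_5 = 1.5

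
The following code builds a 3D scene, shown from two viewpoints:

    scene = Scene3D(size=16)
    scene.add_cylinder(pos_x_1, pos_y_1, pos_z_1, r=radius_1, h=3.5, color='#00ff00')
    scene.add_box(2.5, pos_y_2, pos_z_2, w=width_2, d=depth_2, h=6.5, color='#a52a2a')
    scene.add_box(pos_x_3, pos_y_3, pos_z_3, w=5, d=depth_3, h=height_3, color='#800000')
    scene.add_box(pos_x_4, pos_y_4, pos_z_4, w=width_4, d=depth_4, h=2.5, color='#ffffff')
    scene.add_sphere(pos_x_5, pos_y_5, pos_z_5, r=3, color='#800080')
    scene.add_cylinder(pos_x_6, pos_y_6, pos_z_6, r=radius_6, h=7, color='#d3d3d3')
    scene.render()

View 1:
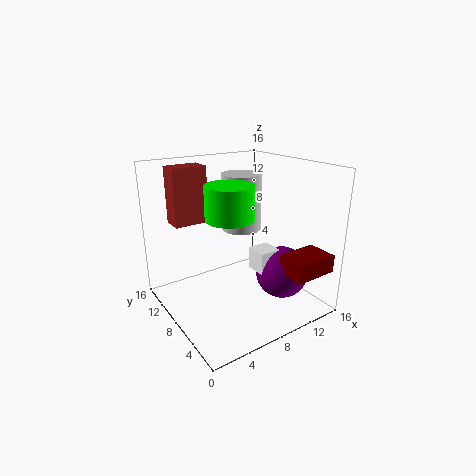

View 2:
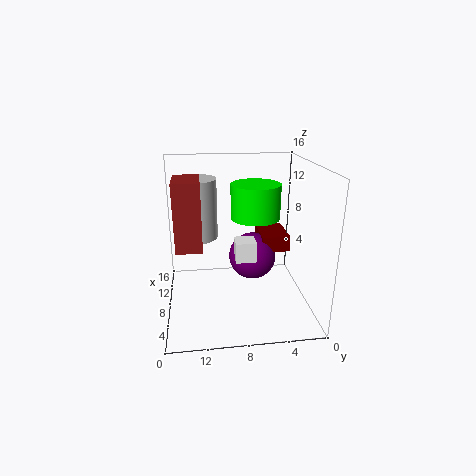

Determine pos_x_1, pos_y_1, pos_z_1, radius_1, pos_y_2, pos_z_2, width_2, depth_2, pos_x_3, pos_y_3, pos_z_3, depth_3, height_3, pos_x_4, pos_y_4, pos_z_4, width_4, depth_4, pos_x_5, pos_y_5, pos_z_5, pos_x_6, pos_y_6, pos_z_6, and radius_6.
pos_x_1 = 6, pos_y_1 = 6.5, pos_z_1 = 11, radius_1 = 2.5, pos_y_2 = 12, pos_z_2 = 9, width_2 = 4, depth_2 = 2.5, pos_x_3 = 11, pos_y_3 = 1, pos_z_3 = 4.5, depth_3 = 3.5, height_3 = 2, pos_x_4 = 9.5, pos_y_4 = 5.5, pos_z_4 = 4, width_4 = 2.5, depth_4 = 2.5, pos_x_5 = 12.5, pos_y_5 = 5.5, pos_z_5 = 3.5, pos_x_6 = 11.5, pos_y_6 = 12.5, pos_z_6 = 7, radius_6 = 2.5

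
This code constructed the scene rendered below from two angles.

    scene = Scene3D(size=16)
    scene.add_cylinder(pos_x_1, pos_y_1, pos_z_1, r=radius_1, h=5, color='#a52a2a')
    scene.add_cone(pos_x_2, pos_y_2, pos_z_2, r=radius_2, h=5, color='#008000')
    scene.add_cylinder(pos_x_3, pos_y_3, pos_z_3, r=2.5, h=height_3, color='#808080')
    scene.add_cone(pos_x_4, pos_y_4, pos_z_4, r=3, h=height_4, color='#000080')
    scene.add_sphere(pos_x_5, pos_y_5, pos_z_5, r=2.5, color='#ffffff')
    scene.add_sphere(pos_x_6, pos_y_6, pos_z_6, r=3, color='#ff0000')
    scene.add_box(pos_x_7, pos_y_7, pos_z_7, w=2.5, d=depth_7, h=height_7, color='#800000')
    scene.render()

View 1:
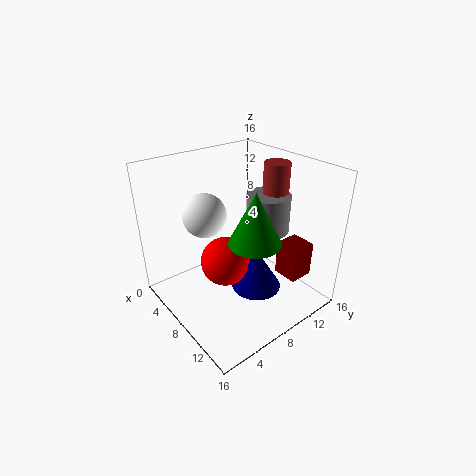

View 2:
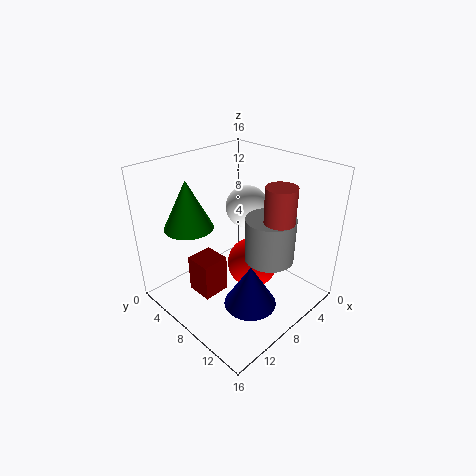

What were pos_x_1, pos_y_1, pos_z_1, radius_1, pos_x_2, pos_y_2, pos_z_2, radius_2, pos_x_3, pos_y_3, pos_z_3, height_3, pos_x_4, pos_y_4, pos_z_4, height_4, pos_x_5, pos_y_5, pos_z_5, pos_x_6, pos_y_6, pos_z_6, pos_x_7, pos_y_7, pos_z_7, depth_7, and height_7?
pos_x_1 = 8; pos_y_1 = 13.5; pos_z_1 = 10.5; radius_1 = 1.5; pos_x_2 = 13; pos_y_2 = 6; pos_z_2 = 10.5; radius_2 = 2.5; pos_x_3 = 8; pos_y_3 = 12.5; pos_z_3 = 7.5; height_3 = 4.5; pos_x_4 = 8.5; pos_y_4 = 10.5; pos_z_4 = 0.5; height_4 = 5; pos_x_5 = 4.5; pos_y_5 = 6; pos_z_5 = 10; pos_x_6 = 5.5; pos_y_6 = 8; pos_z_6 = 3.5; pos_x_7 = 13; pos_y_7 = 9; pos_z_7 = 6; depth_7 = 2.5; height_7 = 3.5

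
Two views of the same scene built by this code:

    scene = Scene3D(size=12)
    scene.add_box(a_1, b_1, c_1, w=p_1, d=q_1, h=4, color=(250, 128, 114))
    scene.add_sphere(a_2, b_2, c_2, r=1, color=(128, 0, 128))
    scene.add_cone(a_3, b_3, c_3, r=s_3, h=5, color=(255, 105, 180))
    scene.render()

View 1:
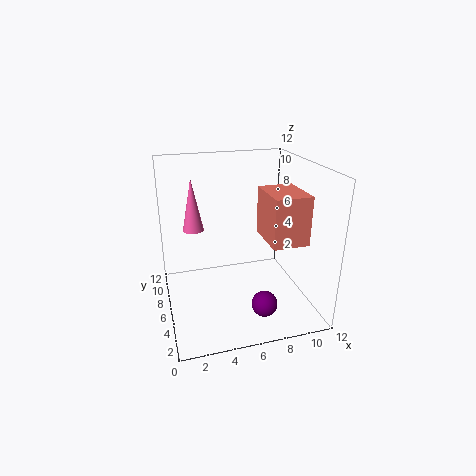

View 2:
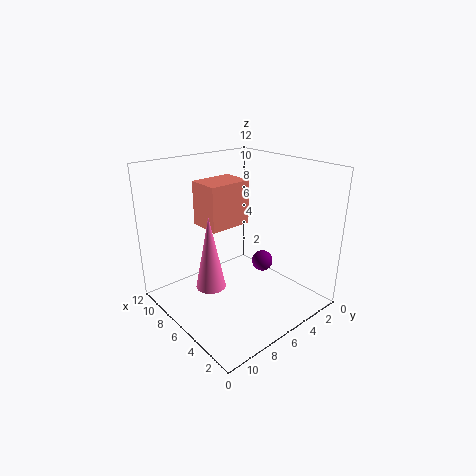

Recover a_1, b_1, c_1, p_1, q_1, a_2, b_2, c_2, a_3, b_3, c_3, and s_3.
a_1 = 8, b_1 = 3, c_1 = 6, p_1 = 3, q_1 = 4, a_2 = 7, b_2 = 2, c_2 = 2, a_3 = 3, b_3 = 11, c_3 = 5, s_3 = 1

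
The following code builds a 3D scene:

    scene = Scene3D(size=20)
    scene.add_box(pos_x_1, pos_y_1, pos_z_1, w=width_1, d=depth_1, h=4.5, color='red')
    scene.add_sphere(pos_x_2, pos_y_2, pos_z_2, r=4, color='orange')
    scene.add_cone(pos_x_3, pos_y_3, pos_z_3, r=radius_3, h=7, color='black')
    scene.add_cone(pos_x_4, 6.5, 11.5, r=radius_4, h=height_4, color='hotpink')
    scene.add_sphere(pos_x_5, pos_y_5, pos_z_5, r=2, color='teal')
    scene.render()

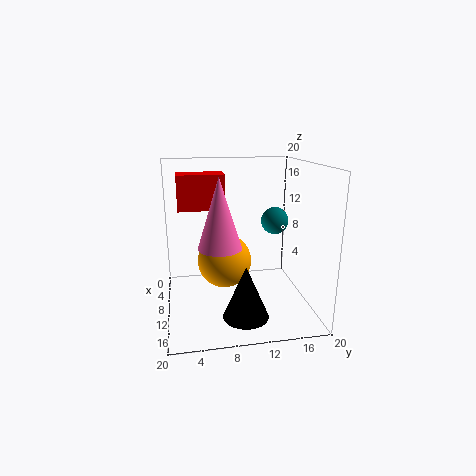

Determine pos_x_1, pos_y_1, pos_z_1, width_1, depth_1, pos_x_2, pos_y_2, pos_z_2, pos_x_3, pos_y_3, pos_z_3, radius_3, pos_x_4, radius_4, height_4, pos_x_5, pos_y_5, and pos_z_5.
pos_x_1 = 8.5
pos_y_1 = 2
pos_z_1 = 14.5
width_1 = 3.5
depth_1 = 6
pos_x_2 = 7
pos_y_2 = 8.5
pos_z_2 = 5.5
pos_x_3 = 15.5
pos_y_3 = 10
pos_z_3 = 1
radius_3 = 3
pos_x_4 = 17.5
radius_4 = 2.5
height_4 = 8
pos_x_5 = 7.5
pos_y_5 = 16
pos_z_5 = 11.5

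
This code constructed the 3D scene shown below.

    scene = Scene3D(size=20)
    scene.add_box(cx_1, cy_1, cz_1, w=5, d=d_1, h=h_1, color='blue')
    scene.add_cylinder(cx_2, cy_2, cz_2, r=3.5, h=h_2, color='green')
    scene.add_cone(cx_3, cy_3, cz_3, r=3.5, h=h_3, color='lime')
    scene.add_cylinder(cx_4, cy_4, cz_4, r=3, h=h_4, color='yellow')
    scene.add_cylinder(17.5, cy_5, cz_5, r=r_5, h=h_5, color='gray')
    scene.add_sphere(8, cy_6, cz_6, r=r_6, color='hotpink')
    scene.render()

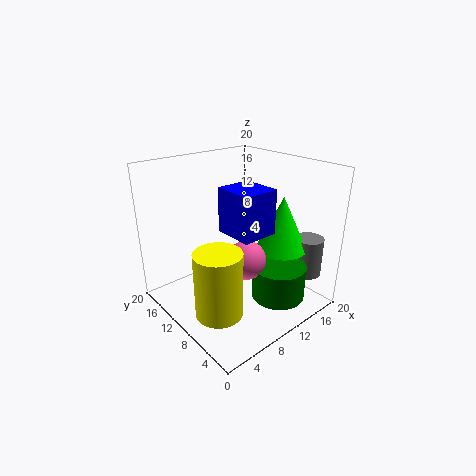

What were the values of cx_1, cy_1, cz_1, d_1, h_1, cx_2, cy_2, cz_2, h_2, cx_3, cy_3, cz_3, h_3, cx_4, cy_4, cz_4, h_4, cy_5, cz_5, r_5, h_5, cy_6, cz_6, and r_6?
cx_1 = 7.5; cy_1 = 5.5; cz_1 = 11.5; d_1 = 5.5; h_1 = 6; cx_2 = 11.5; cy_2 = 3.5; cz_2 = 3.5; h_2 = 4.5; cx_3 = 14.5; cy_3 = 6; cz_3 = 8.5; h_3 = 7.5; cx_4 = 3.5; cy_4 = 6; cz_4 = 3; h_4 = 8.5; cy_5 = 3.5; cz_5 = 4.5; r_5 = 2; h_5 = 5.5; cy_6 = 6; cz_6 = 9; r_6 = 2.5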